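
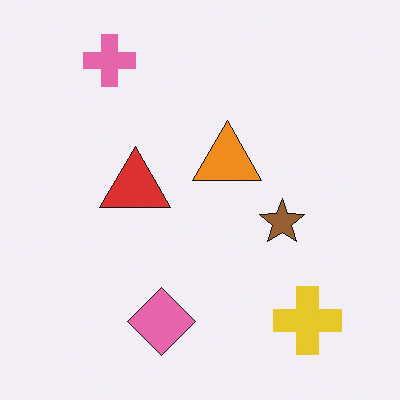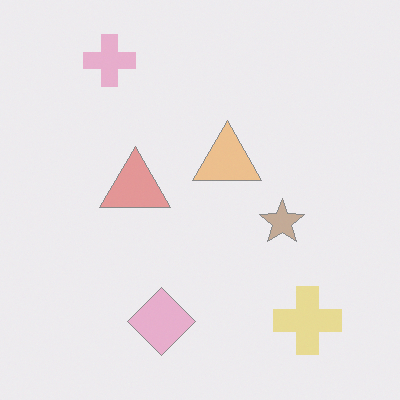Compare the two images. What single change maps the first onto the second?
The second image is the first given much lower contrast.

Tones are pushed toward mid-grey across the whole image — a global contrast change.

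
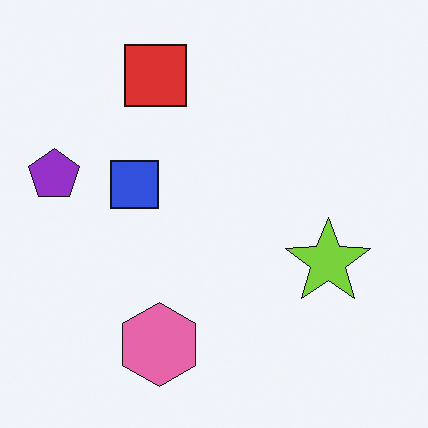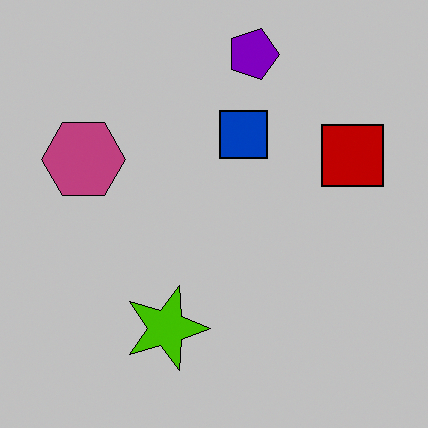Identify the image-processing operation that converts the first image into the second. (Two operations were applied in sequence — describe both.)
This is the original image aggressively posterized, then rotated 90° clockwise.

Each flat color has snapped to a coarser quantized level — most visibly, the near-white background has dropped to a flat grey. The purple pentagon sits in the left of the first image and the top of the second — consistent with a whole-image 90° clockwise rotation.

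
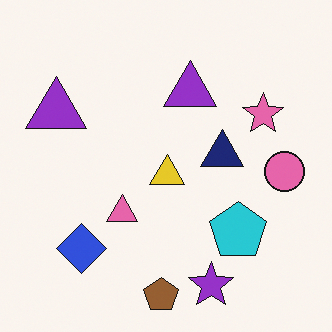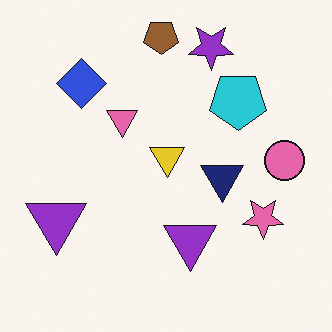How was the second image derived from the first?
The image was flipped vertically (top ↔ bottom).

The brown pentagon is in the bottom of the first image and the top of the second — shapes on opposite sides of the horizontal midline have swapped in a mirror flip.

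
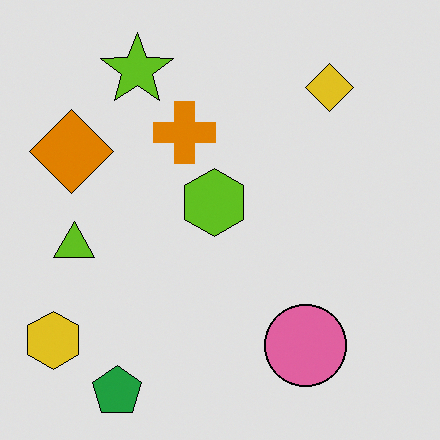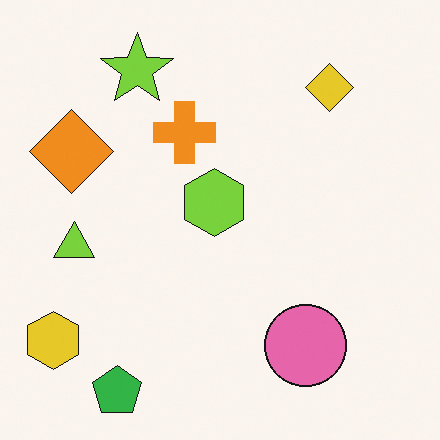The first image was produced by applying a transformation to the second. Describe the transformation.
The transformation is: posterized to a reduced palette.

Each flat color has snapped to a coarser quantized level — most visibly, the near-white background has dropped to a flat grey.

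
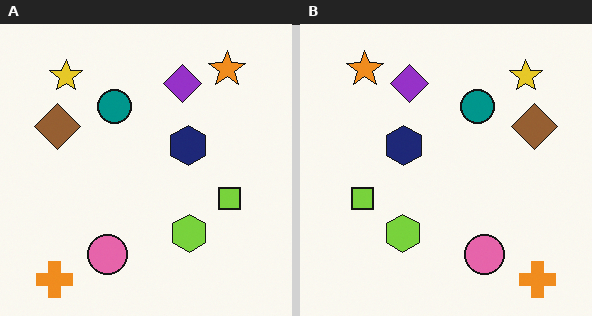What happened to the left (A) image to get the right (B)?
It was flipped horizontally (left ↔ right).

The orange cross is in the bottom-left of the left (A) image and the bottom-right of the right (B) — shapes on opposite sides of the vertical midline have swapped in a mirror flip.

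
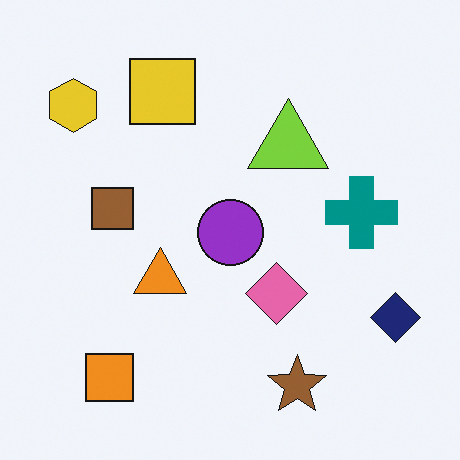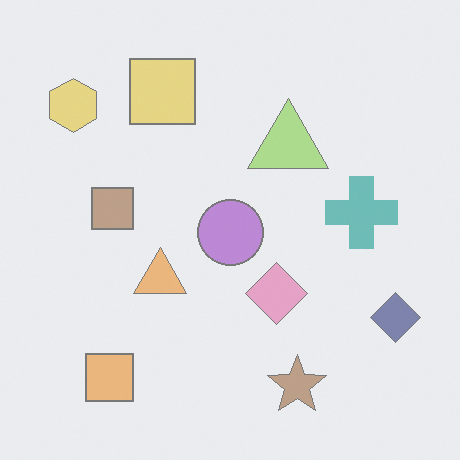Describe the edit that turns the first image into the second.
The transformation is: washed out (contrast reduced).

Tones are pushed toward mid-grey across the whole image — a global contrast change.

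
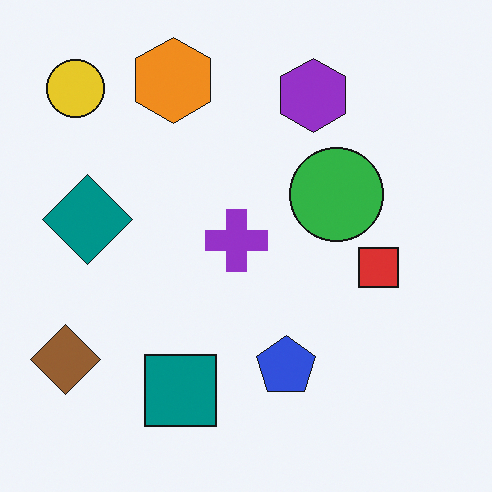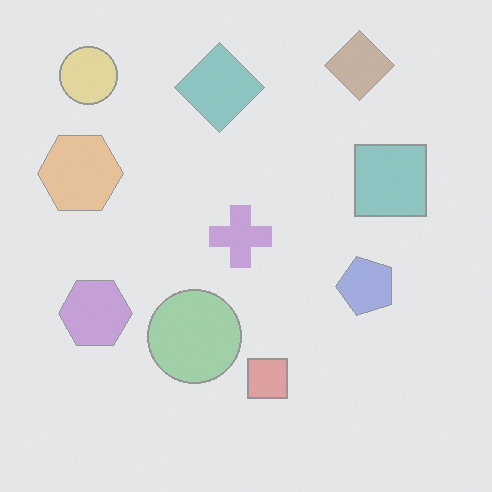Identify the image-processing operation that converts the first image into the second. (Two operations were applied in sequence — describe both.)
The transformation is: washed out (contrast reduced), then transposed (reflected across the top-left ↔ bottom-right diagonal).

Tones are pushed toward mid-grey across the whole image — a global contrast change. Shapes have swapped their row and column positions — what was in the top-right is now in the bottom-left — a diagonal reflection.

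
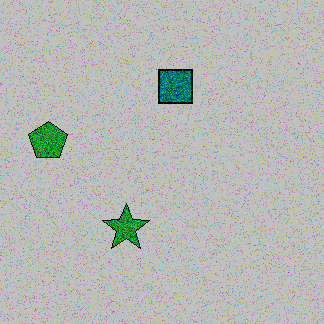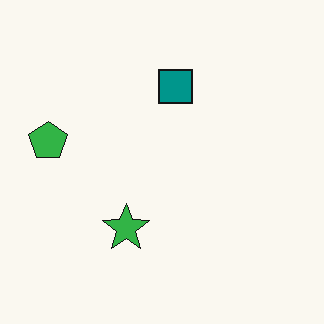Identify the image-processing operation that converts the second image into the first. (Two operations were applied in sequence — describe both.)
The first image is the second degraded with heavy additive noise, then aggressively posterized.

Random speckle covers the whole image, including the flat background. Each flat color has snapped to a coarser quantized level — most visibly, the near-white background has dropped to a flat grey.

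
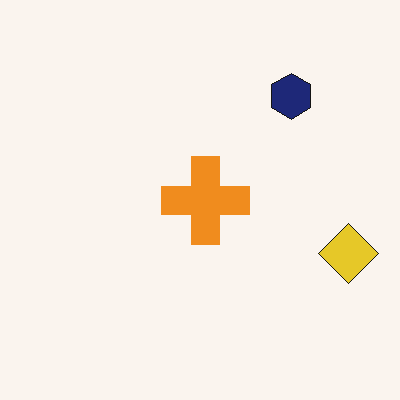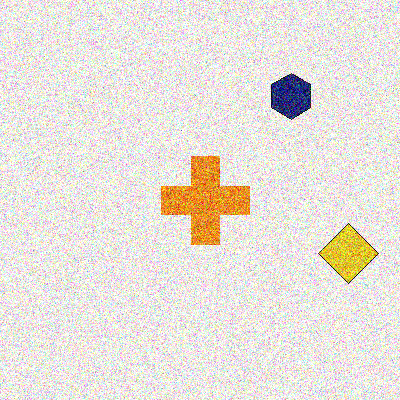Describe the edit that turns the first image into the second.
Degraded with a thick layer of grain.

Random speckle covers the whole image, including the flat background.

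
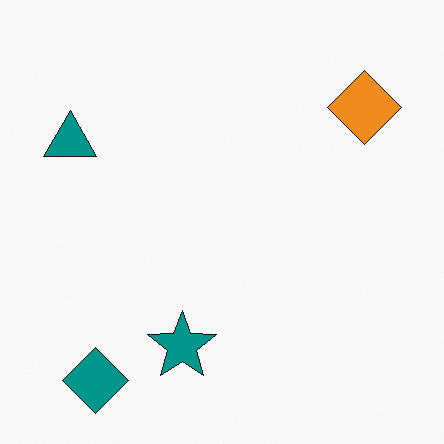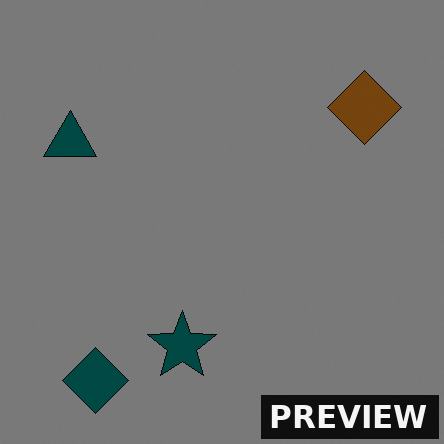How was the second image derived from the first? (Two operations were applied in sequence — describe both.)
Substantially darkened, then watermarked with the text "PREVIEW" in the lower-right corner.

Every pixel — background and shapes alike — is uniformly darkened. A dark label reading "PREVIEW" appears in the lower-right corner.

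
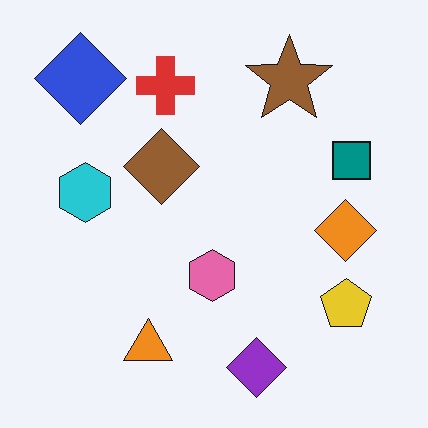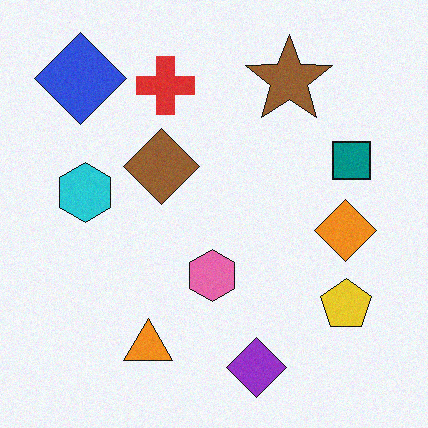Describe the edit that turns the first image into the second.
The transformation is: degraded with a light layer of grain.

Random speckle covers the whole image, including the flat background.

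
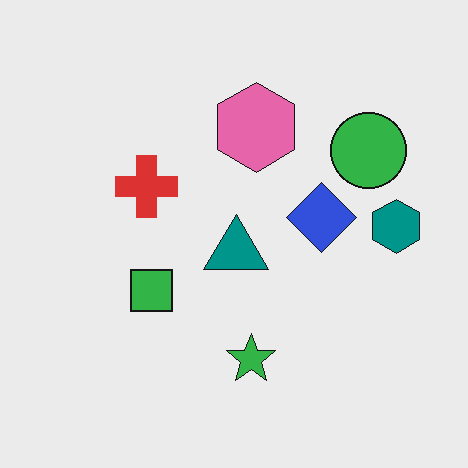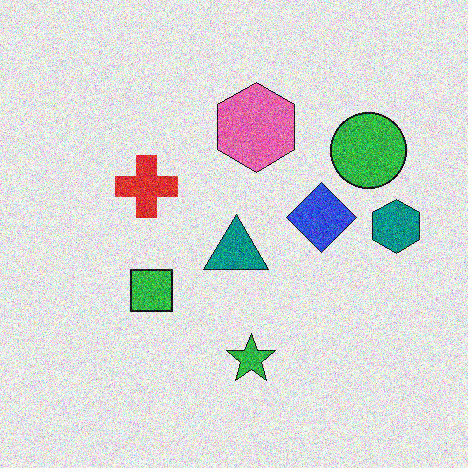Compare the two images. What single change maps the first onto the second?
Degraded with strong gaussian noise.

Random speckle covers the whole image, including the flat background.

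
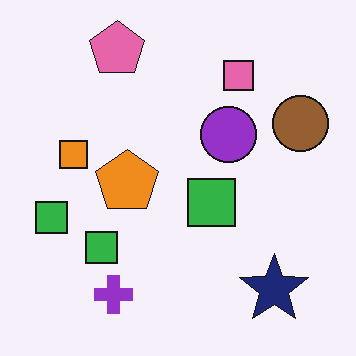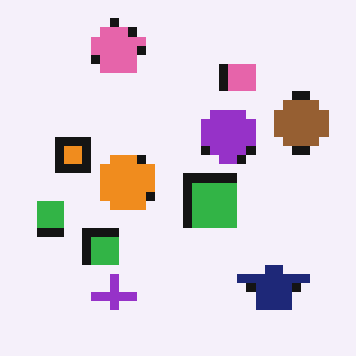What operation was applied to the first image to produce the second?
Coarsely pixelated.

Shapes are reduced to large square blocks; fine edges and outlines are lost — a downscale-then-upscale (mosaic) effect.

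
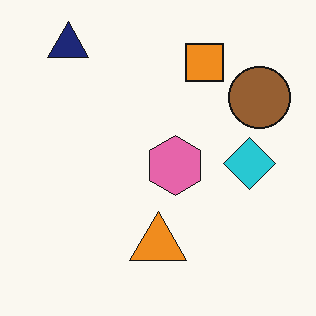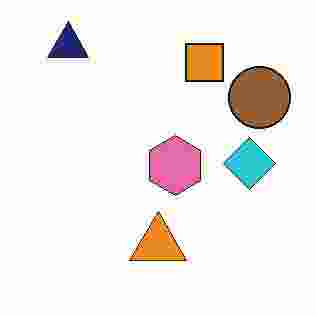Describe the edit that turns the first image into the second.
The image was degraded with heavy JPEG compression.

Blocky 8×8 compression artifacts appear around shape edges and the flat background shows ringing — characteristic JPEG degradation.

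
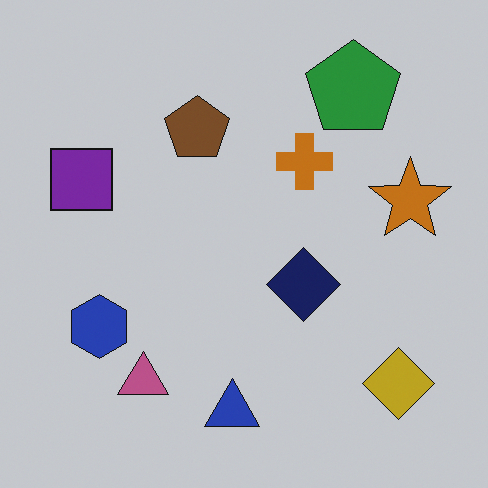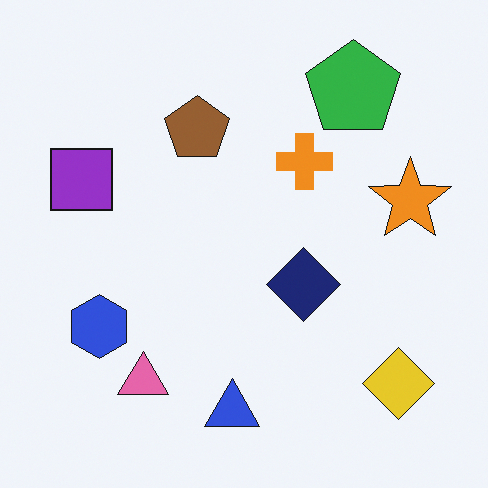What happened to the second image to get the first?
This is the original image slightly darkened.

Every pixel — background and shapes alike — is uniformly darkened.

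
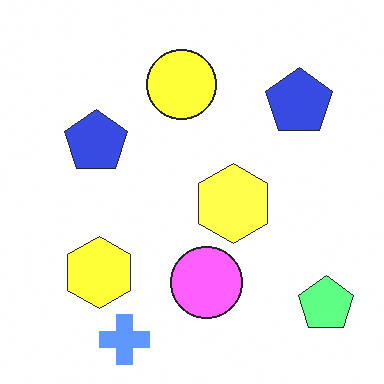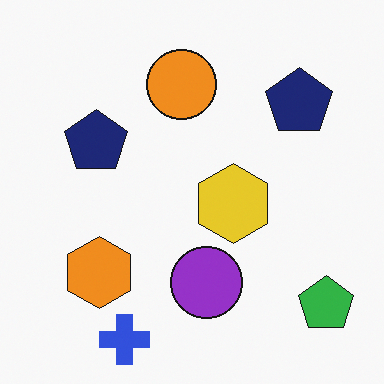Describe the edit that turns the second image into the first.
The first image is the second noticeably brightened.

Every pixel — background and shapes alike — is uniformly brightened.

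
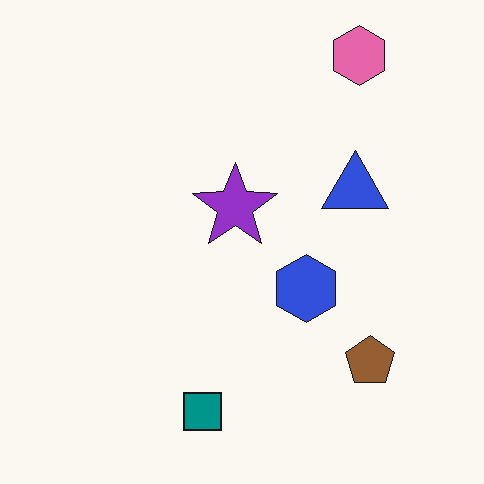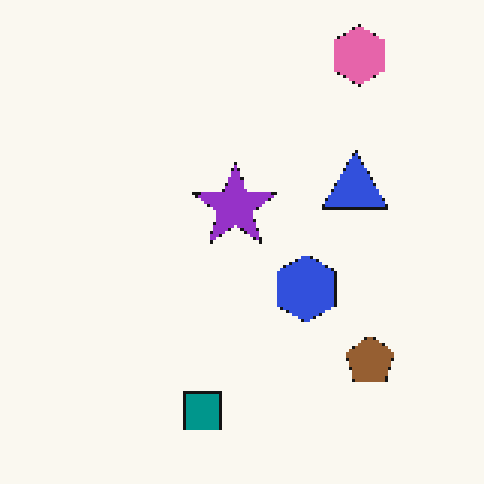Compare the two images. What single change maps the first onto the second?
It was mildly pixelated.

Shapes are reduced to large square blocks; fine edges and outlines are lost — a downscale-then-upscale (mosaic) effect.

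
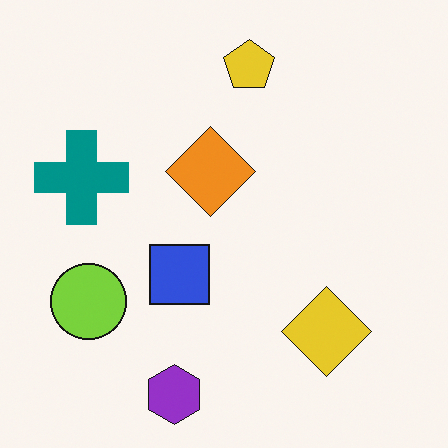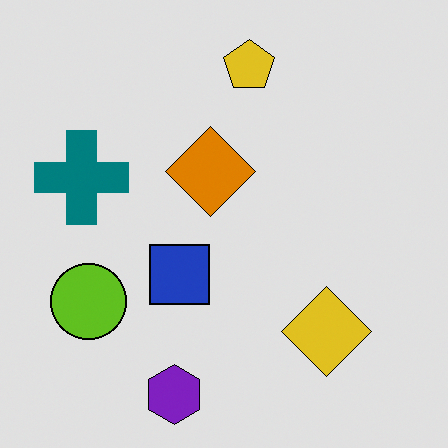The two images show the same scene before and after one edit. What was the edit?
Moderately posterized.

Each flat color has snapped to a coarser quantized level — most visibly, the near-white background has dropped to a flat grey.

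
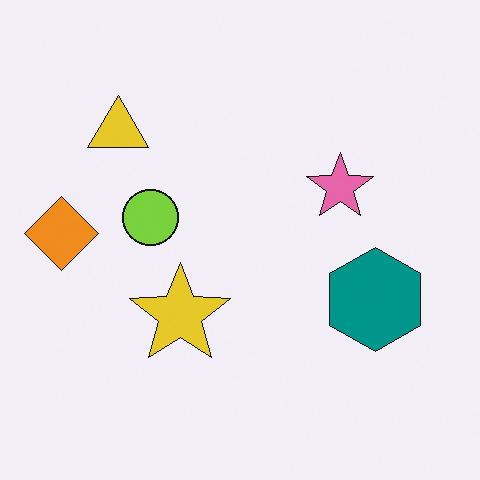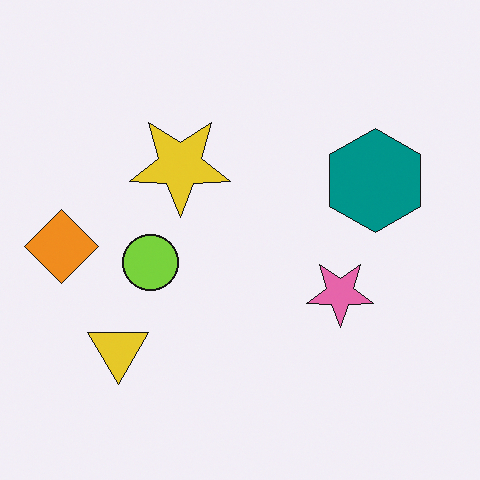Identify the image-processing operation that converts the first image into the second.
The second image is the first flipped vertically (top ↔ bottom).

The yellow triangle is in the top-left of the first image and the bottom-left of the second — shapes on opposite sides of the horizontal midline have swapped in a mirror flip.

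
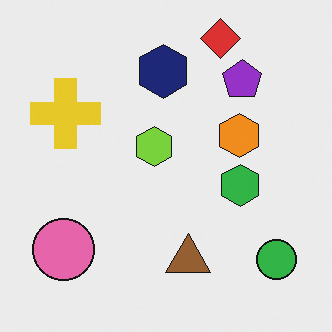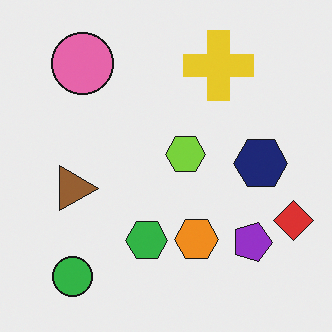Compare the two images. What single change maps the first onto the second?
The second image is the first rotated 90° clockwise.

The green circle sits in the bottom-right of the first image and the bottom-left of the second — consistent with a whole-image 90° clockwise rotation.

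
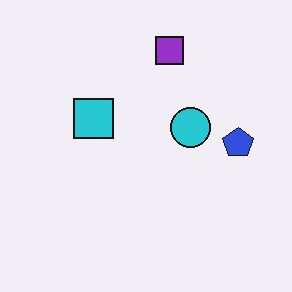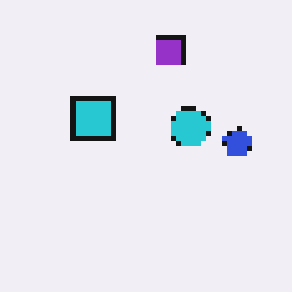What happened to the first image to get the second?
The transformation is: lightly pixelated (a mild mosaic effect).

Shapes are reduced to large square blocks; fine edges and outlines are lost — a downscale-then-upscale (mosaic) effect.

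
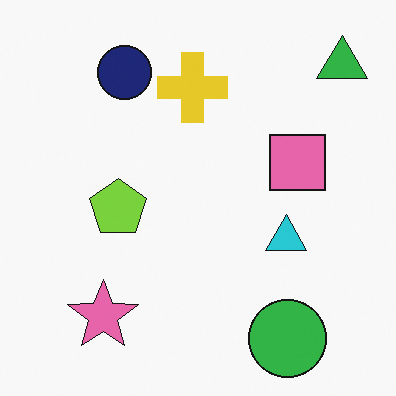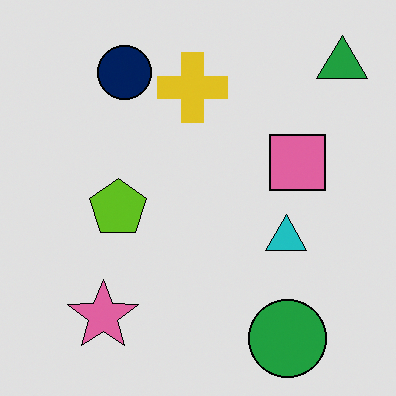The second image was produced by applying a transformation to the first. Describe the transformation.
The second image is the first posterized to a reduced palette.

Each flat color has snapped to a coarser quantized level — most visibly, the near-white background has dropped to a flat grey.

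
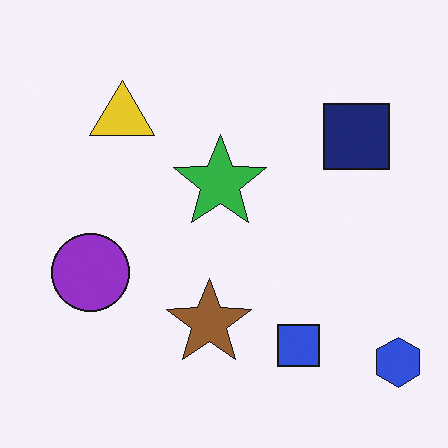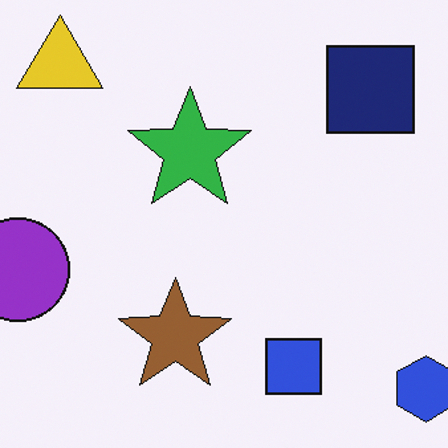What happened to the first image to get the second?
The second image is the first cropped to a modestly smaller region and rescaled.

The visible shapes are larger and the field of view is narrower; shapes near the original edges may be partly or wholly outside the frame — a crop-and-rescale.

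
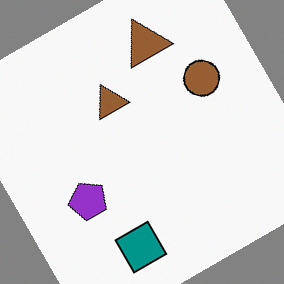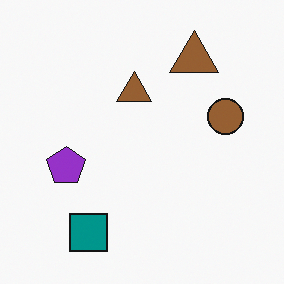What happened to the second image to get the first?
It was rotated counter-clockwise by a moderate amount.

Every shape is tilted by the same angle and the image corners show triangular fill wedges — a whole-image rotation by a non-right angle.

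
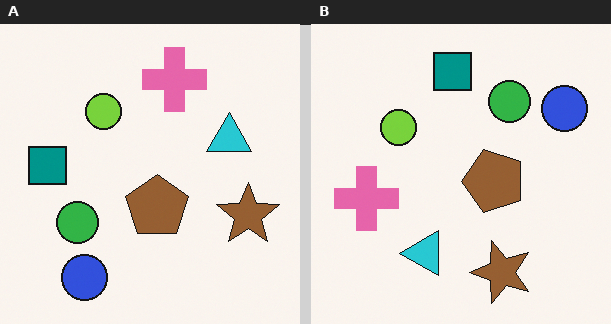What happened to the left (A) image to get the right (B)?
The transformation is: transposed (reflected across the top-left ↔ bottom-right diagonal).

Shapes have swapped their row and column positions — what was in the top-right is now in the bottom-left — a diagonal reflection.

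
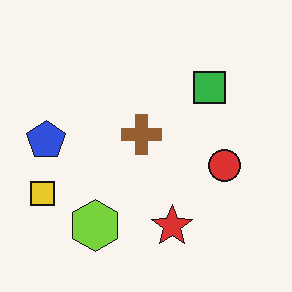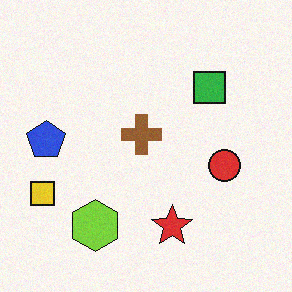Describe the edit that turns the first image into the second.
The second image is the first degraded with a light layer of grain.

Random speckle covers the whole image, including the flat background.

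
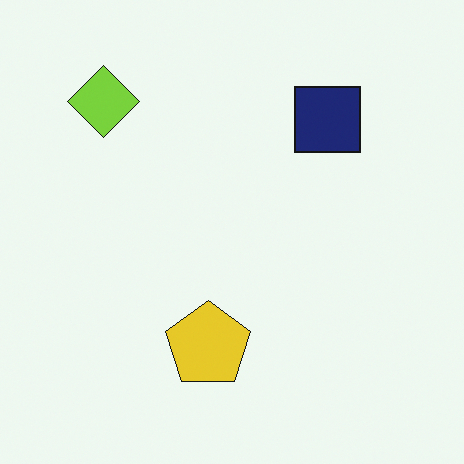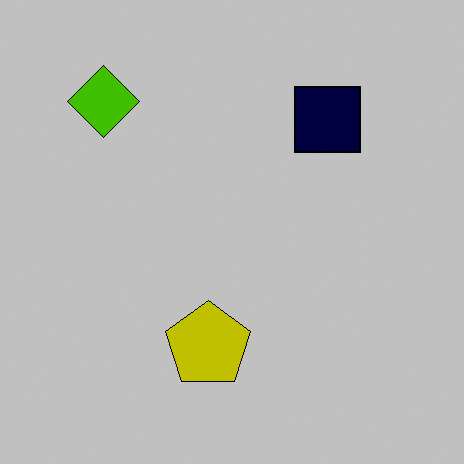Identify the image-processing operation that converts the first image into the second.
This is the original image heavily posterized to just a handful of flat colors.

Each flat color has snapped to a coarser quantized level — most visibly, the near-white background has dropped to a flat grey.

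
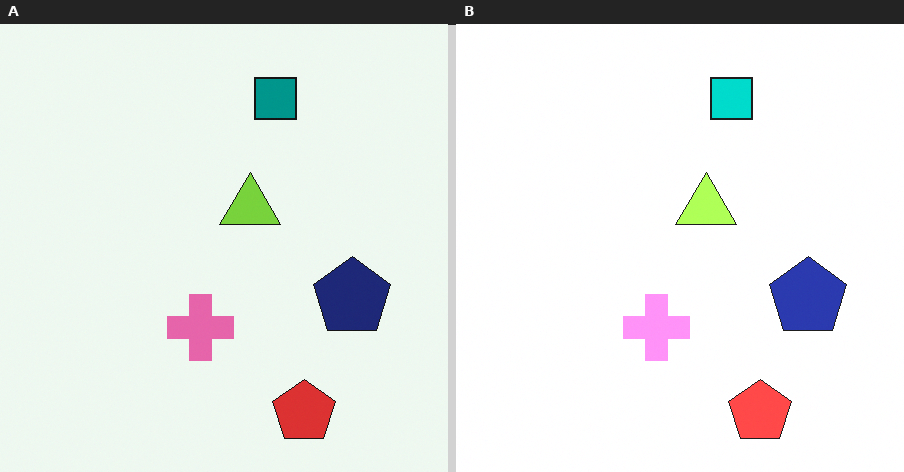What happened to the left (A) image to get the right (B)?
The transformation is: brightened a lot.

Every pixel — background and shapes alike — is uniformly brightened.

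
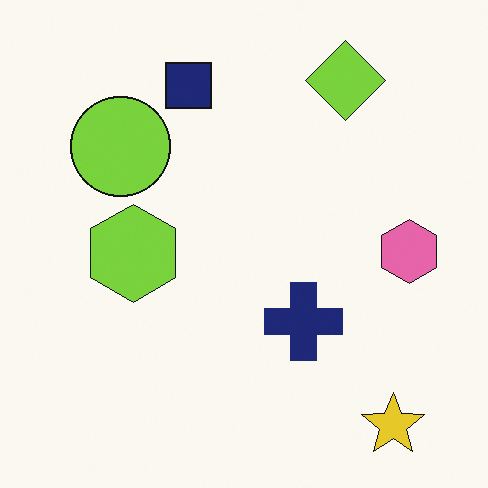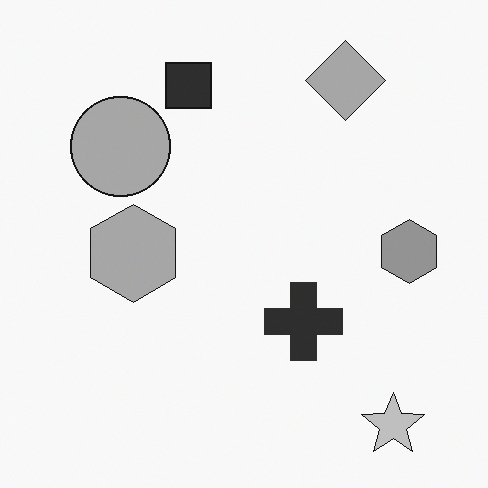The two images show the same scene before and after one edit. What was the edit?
Converted to grayscale.

All color is removed — every shape is now a shade of grey.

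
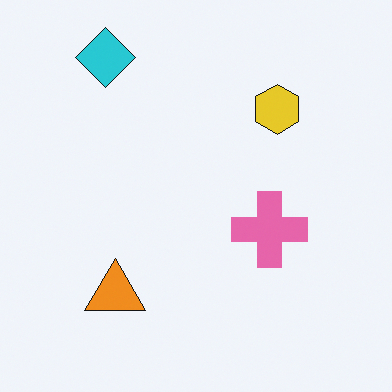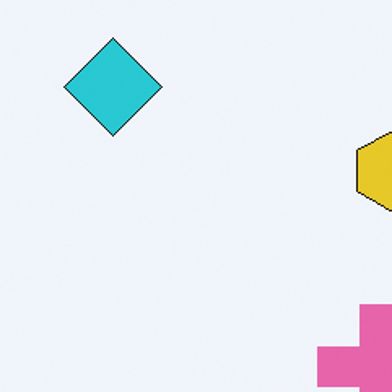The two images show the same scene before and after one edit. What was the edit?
Cropped tightly and scaled back up.

The visible shapes are larger and the field of view is narrower; shapes near the original edges may be partly or wholly outside the frame — a crop-and-rescale.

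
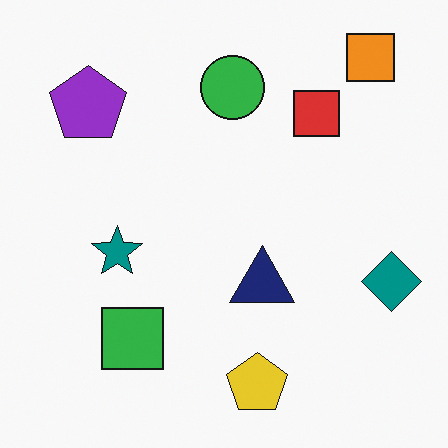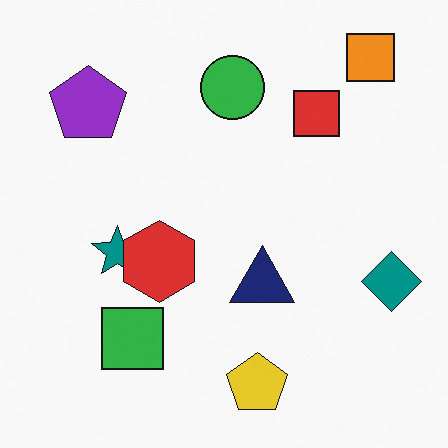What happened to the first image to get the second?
It was overlaid with an additional red hexagon.

A red hexagon appears in the second image that is absent from the first.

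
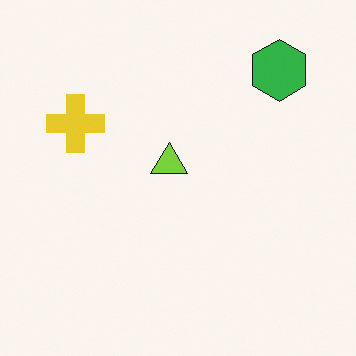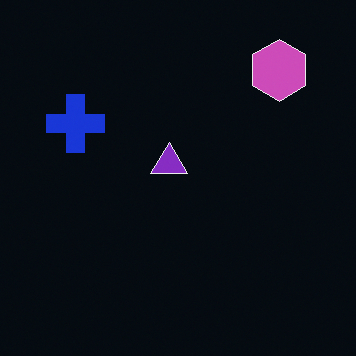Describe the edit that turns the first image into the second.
The second image is the first color-inverted (negative).

The light background has become dark and every shape's color is its complement — a photographic negative.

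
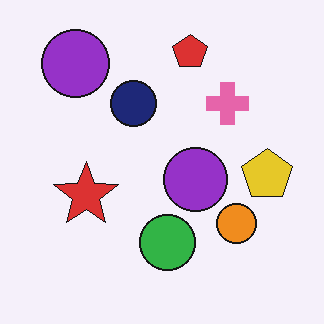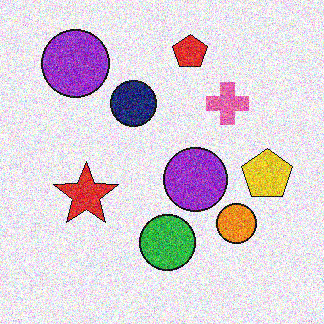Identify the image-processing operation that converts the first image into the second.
The image was degraded with heavy additive noise.

Random speckle covers the whole image, including the flat background.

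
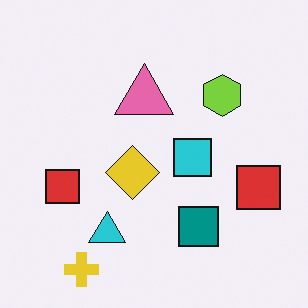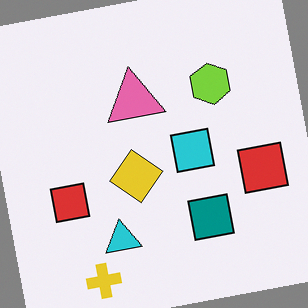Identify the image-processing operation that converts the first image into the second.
Rotated counter-clockwise by a slight angle.

Every shape is tilted by the same angle and the image corners show triangular fill wedges — a whole-image rotation by a non-right angle.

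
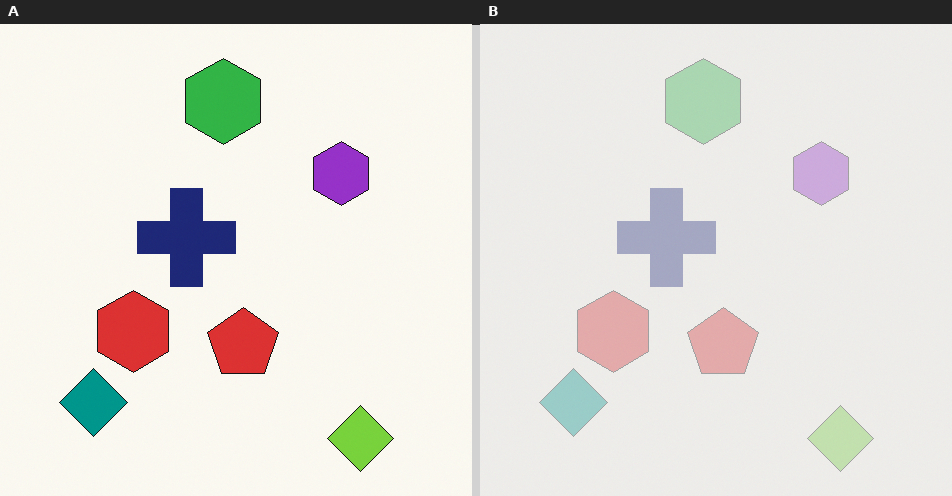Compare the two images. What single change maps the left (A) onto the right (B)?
Given much lower contrast.

Tones are pushed toward mid-grey across the whole image — a global contrast change.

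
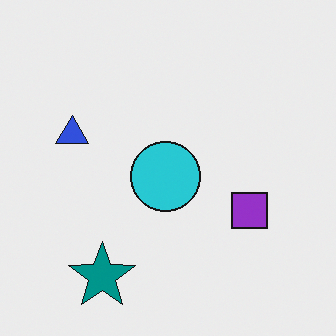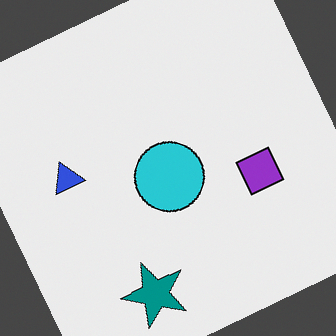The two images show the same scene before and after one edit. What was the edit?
Rotated counter-clockwise by a moderate amount.

Every shape is tilted by the same angle and the image corners show triangular fill wedges — a whole-image rotation by a non-right angle.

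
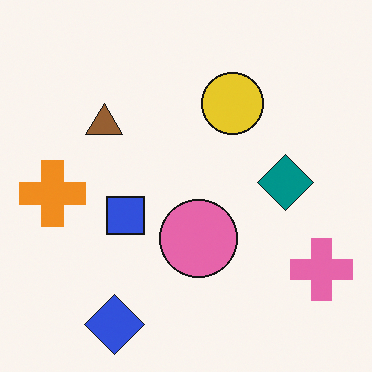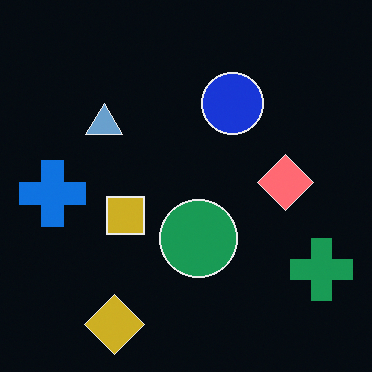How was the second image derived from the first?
The transformation is: color-inverted (negative).

The light background has become dark and every shape's color is its complement — a photographic negative.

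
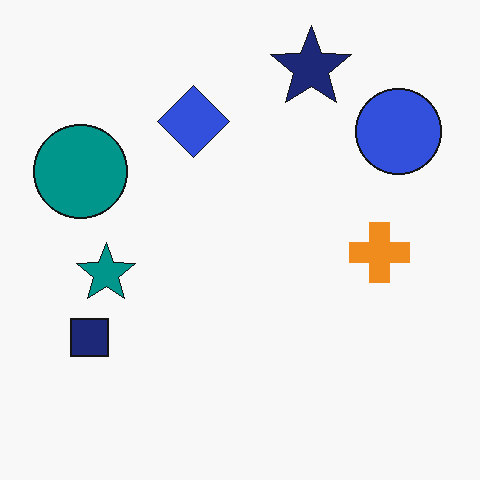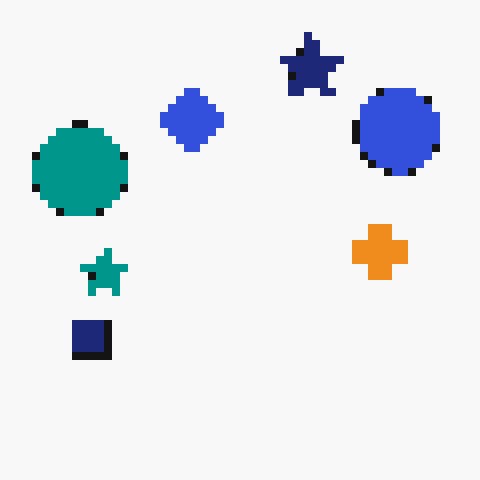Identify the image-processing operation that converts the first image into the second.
The image was pixelated into visible square blocks.

Shapes are reduced to large square blocks; fine edges and outlines are lost — a downscale-then-upscale (mosaic) effect.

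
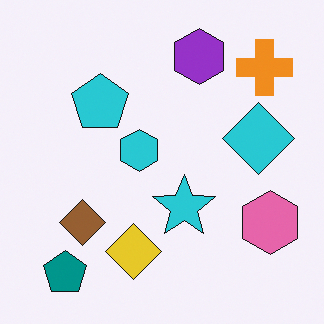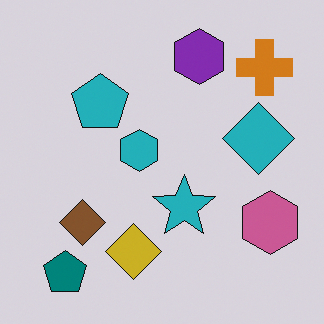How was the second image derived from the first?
The second image is the first darkened a little.

Every pixel — background and shapes alike — is uniformly darkened.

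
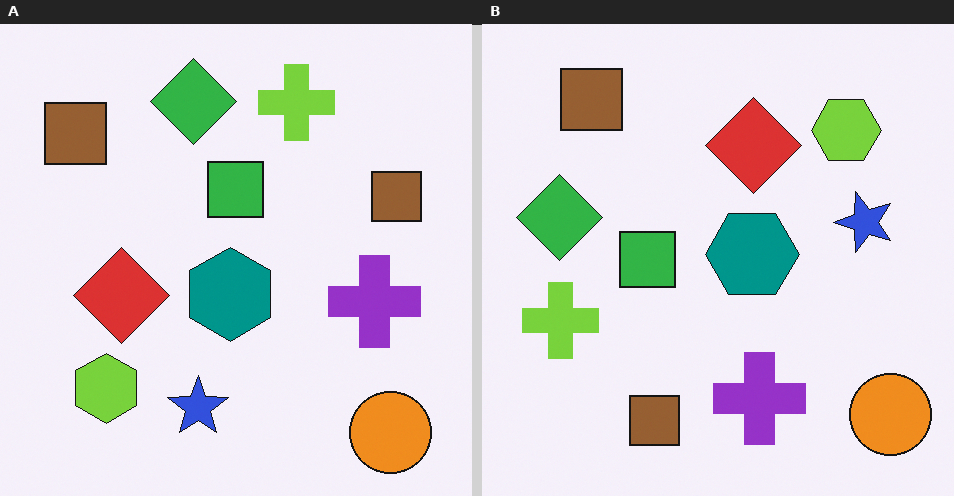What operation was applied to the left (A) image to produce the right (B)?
This is the original image transposed (reflected across the top-left ↔ bottom-right diagonal).

Shapes have swapped their row and column positions — what was in the top-right is now in the bottom-left — a diagonal reflection.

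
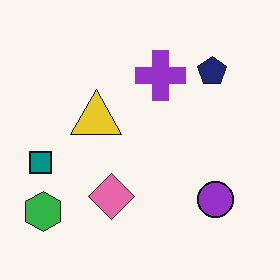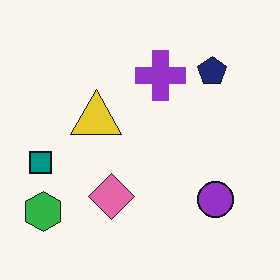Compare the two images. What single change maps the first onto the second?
This is the original image given moderate JPEG compression.

Blocky 8×8 compression artifacts appear around shape edges and the flat background shows ringing — characteristic JPEG degradation.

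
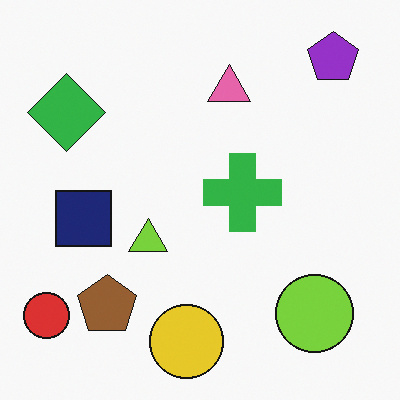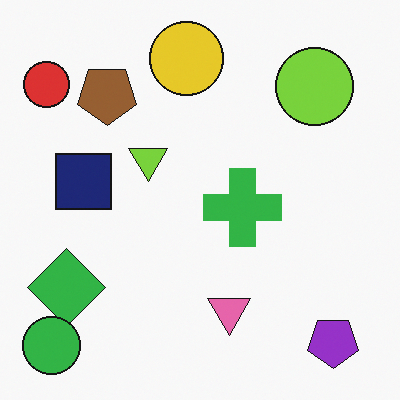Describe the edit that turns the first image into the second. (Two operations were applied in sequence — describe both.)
The second image is the first flipped vertically (top ↔ bottom), then overlaid with an additional green circle.

The purple pentagon is in the top-right of the first image and the bottom-right of the second — shapes on opposite sides of the horizontal midline have swapped in a mirror flip. A green circle appears in the second image that is absent from the first.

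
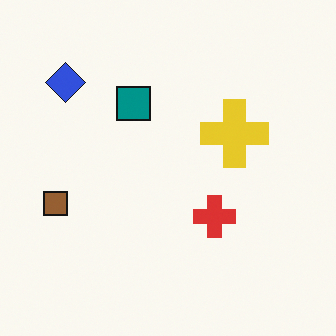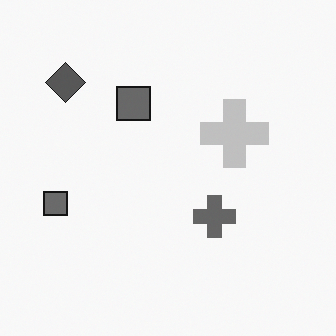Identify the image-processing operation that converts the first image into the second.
Converted to grayscale.

All color is removed — every shape is now a shade of grey.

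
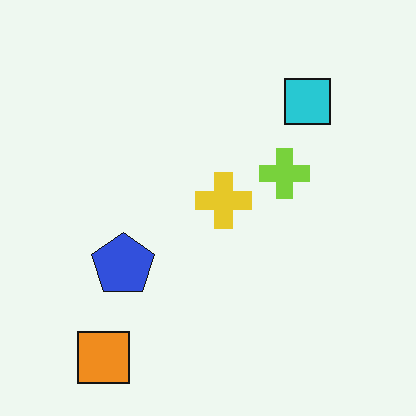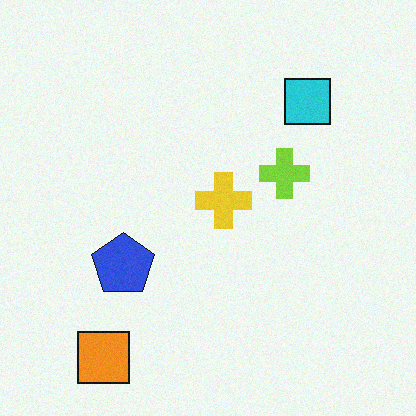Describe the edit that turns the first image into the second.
This is the original image degraded with light additive noise.

Random speckle covers the whole image, including the flat background.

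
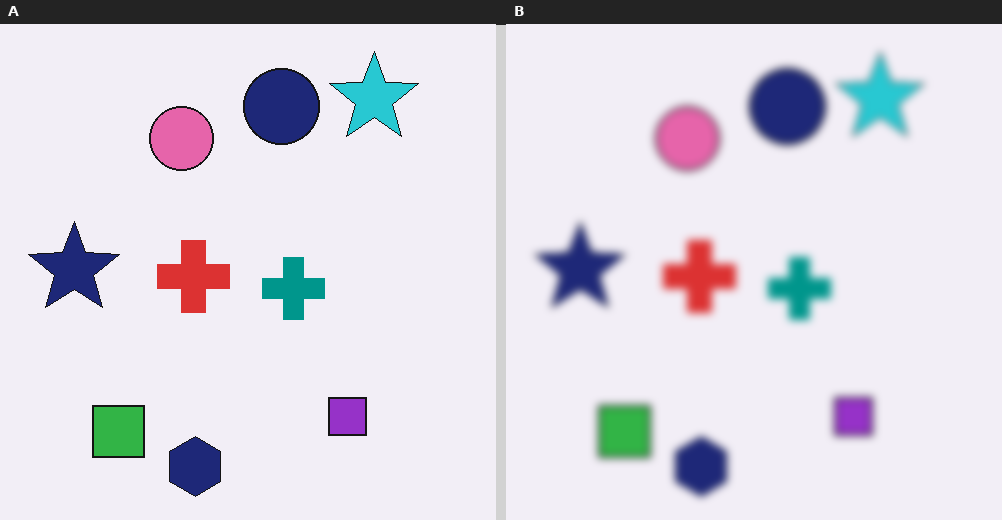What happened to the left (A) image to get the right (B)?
The right (B) image is the left (A) noticeably gaussian-blurred.

Shape edges and outlines are uniformly softened across the whole image.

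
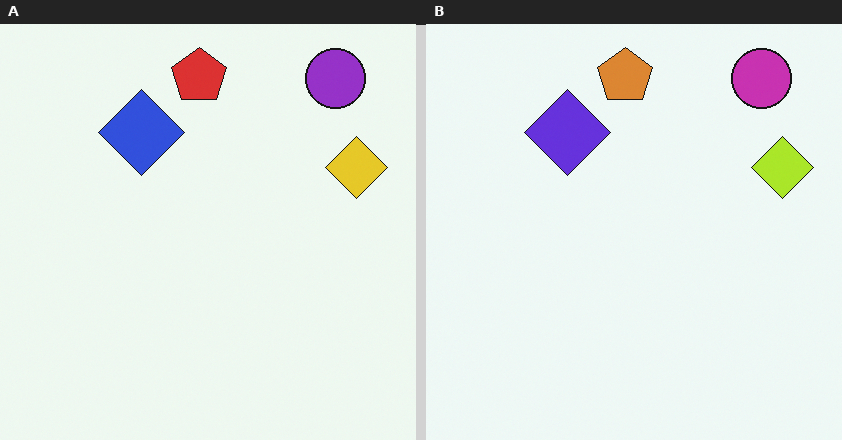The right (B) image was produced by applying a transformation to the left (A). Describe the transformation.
The right (B) image is the left (A) hue-shifted by a small amount.

Every shape's color has rotated by the same amount around the hue wheel — a uniform hue shift.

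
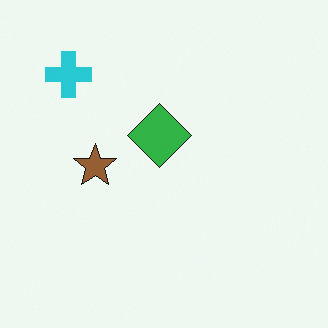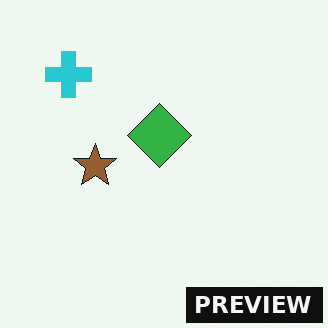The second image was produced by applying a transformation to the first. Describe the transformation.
The image was watermarked with the text "PREVIEW" in the lower-right corner.

A dark label reading "PREVIEW" appears in the lower-right corner.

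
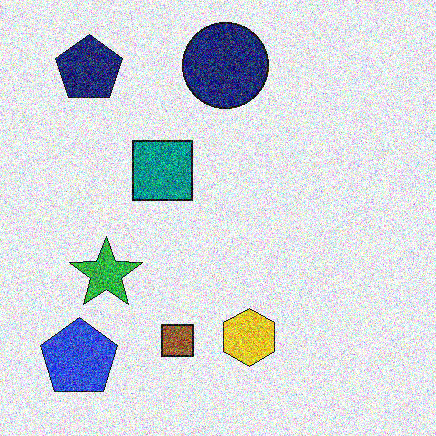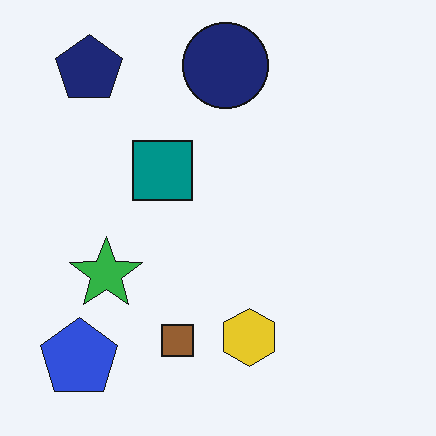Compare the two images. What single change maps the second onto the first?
Degraded with a thick layer of grain.

Random speckle covers the whole image, including the flat background.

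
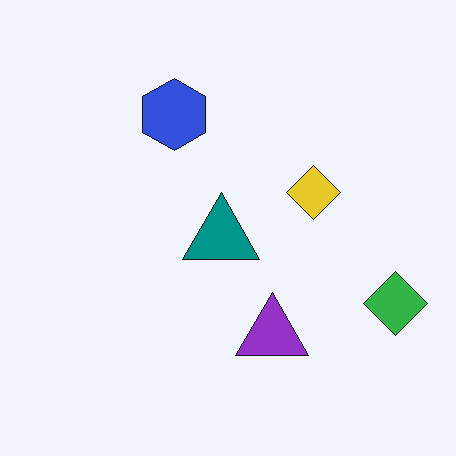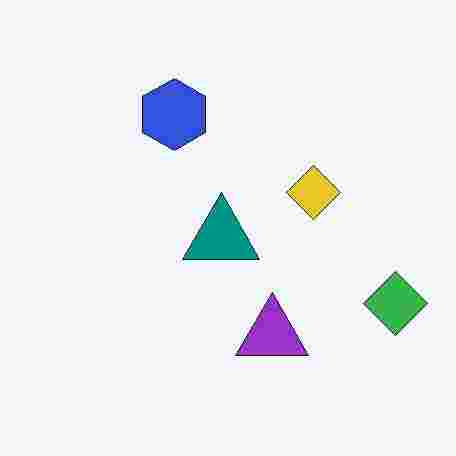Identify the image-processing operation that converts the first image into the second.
Degraded with heavy JPEG compression.

Blocky 8×8 compression artifacts appear around shape edges and the flat background shows ringing — characteristic JPEG degradation.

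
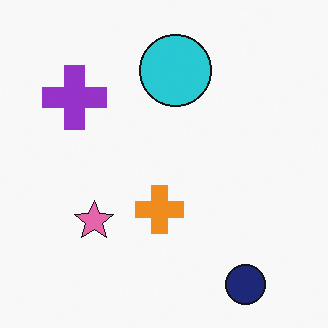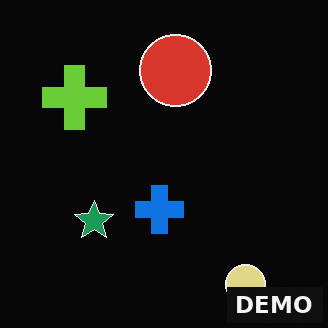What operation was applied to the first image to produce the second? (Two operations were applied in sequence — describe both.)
It was color-inverted (negative), then watermarked with the text "DEMO" in the lower-right corner.

The light background has become dark and every shape's color is its complement — a photographic negative. A dark label reading "DEMO" appears in the lower-right corner.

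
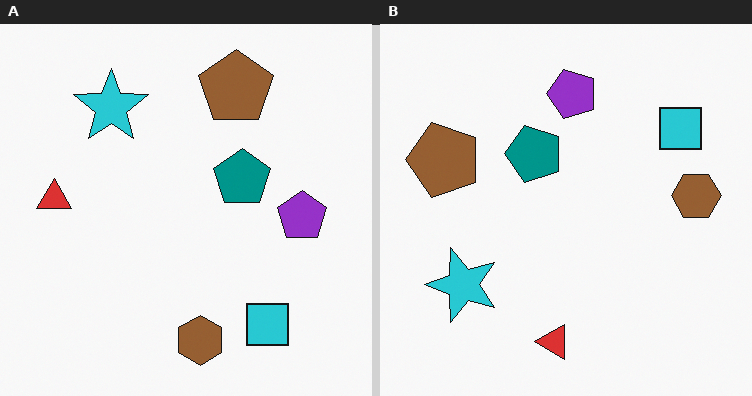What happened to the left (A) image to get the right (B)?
The right (B) image is the left (A) rotated 90° counter-clockwise.

The cyan square sits in the bottom-right of the left (A) image and the top-right of the right (B) — consistent with a whole-image 90° counter-clockwise rotation.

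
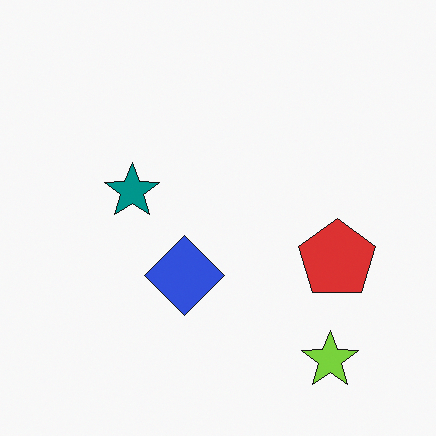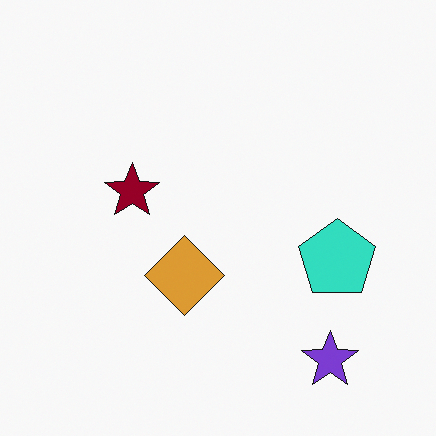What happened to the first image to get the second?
Hue-shifted through roughly half the color wheel.

Every shape's color has rotated by the same amount around the hue wheel — a uniform hue shift.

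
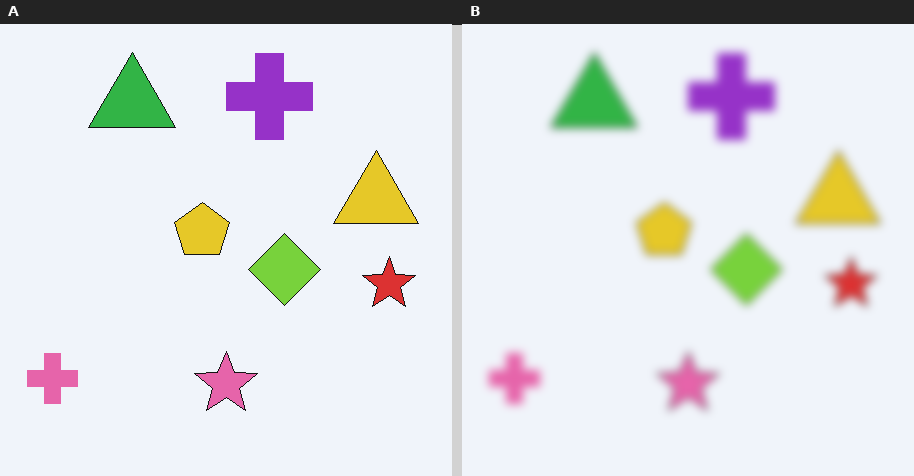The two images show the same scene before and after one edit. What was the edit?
Moderately blurred.

Shape edges and outlines are uniformly softened across the whole image.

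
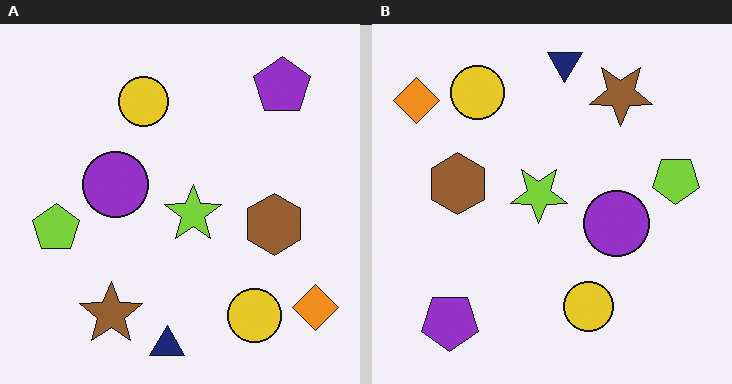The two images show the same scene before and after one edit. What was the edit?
The transformation is: rotated 180°.

The orange diamond sits in the bottom-right of the left (A) image and the top-left of the right (B) — consistent with a whole-image 180° rotation.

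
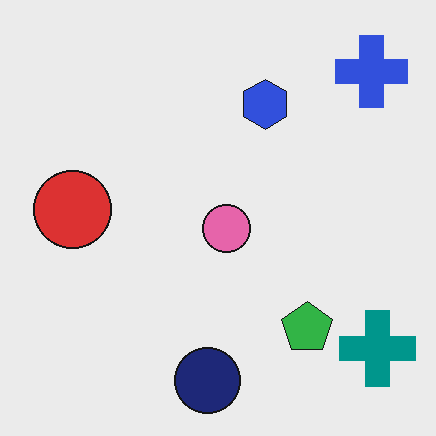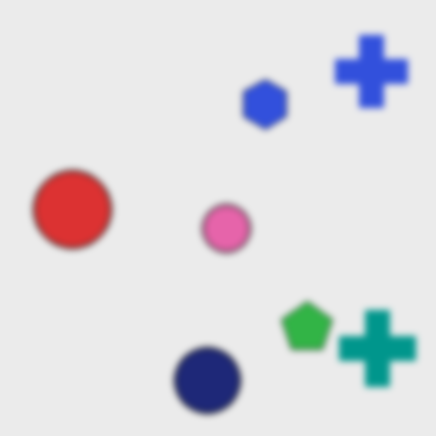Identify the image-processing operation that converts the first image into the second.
It was noticeably gaussian-blurred.

Shape edges and outlines are uniformly softened across the whole image.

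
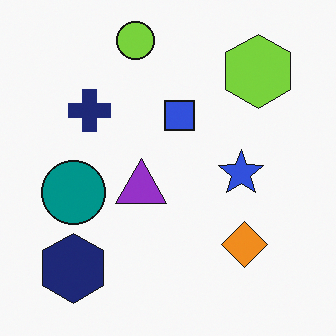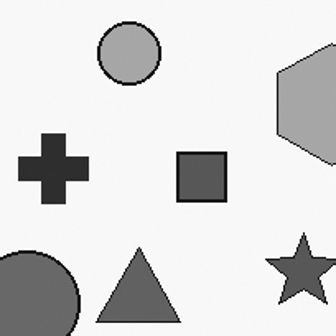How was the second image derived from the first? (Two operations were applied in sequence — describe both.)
Cropped to a noticeably smaller region and rescaled, then converted to grayscale.

The visible shapes are larger and the field of view is narrower; shapes near the original edges may be partly or wholly outside the frame — a crop-and-rescale. All color is removed — every shape is now a shade of grey.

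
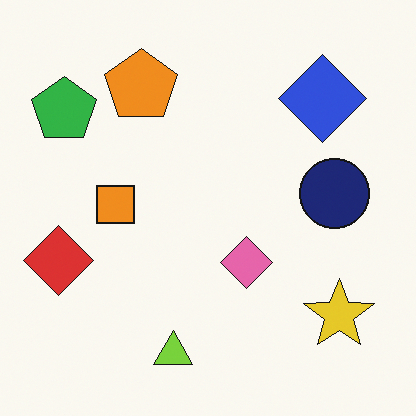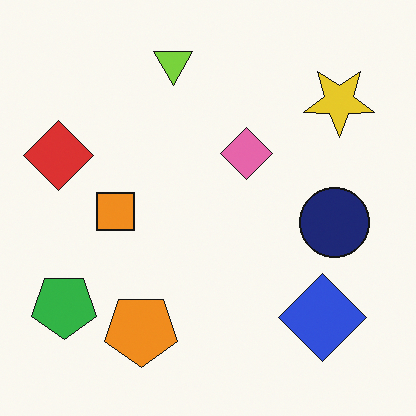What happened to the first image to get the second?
It was flipped vertically (top ↔ bottom).

The lime triangle is in the bottom of the first image and the top of the second — shapes on opposite sides of the horizontal midline have swapped in a mirror flip.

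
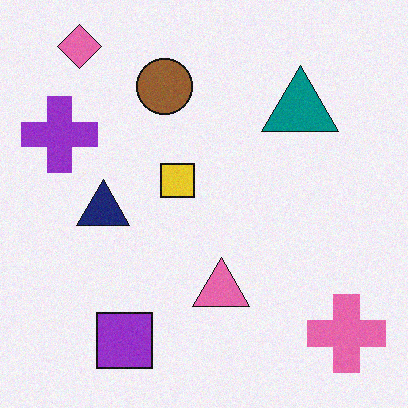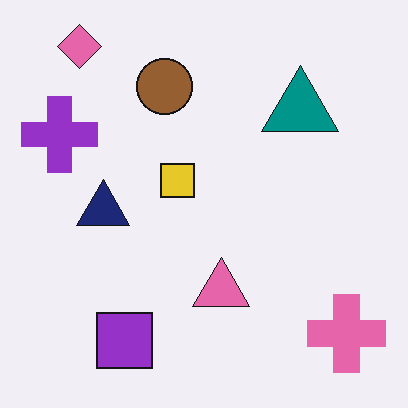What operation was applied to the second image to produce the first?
This is the original image degraded with light additive noise.

Random speckle covers the whole image, including the flat background.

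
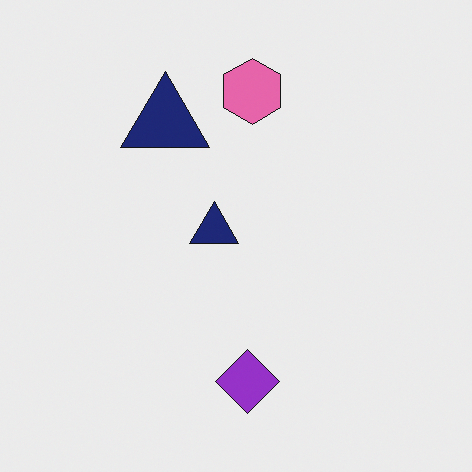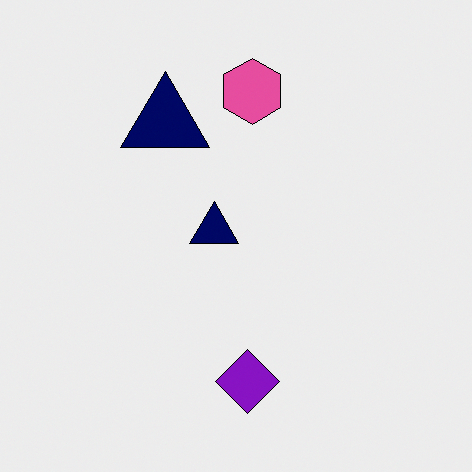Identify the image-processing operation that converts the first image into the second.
The second image is the first given slightly increased contrast.

Tones are pushed away from mid-grey across the whole image — a global contrast change.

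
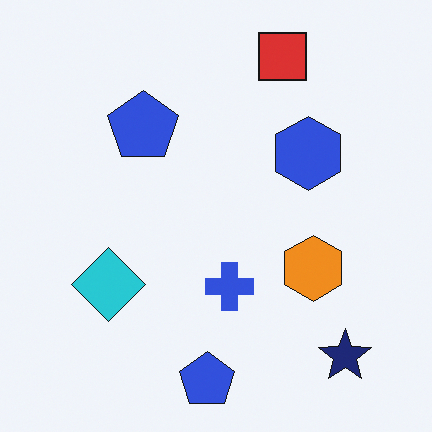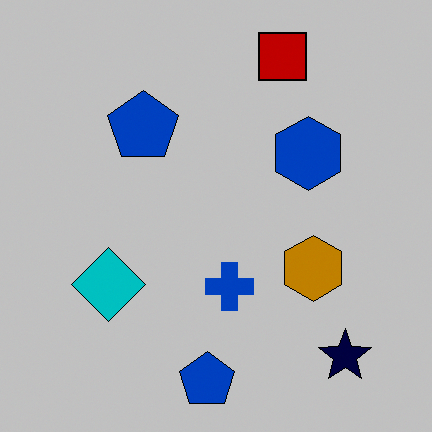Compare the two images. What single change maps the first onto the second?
This is the original image heavily posterized to just a handful of flat colors.

Each flat color has snapped to a coarser quantized level — most visibly, the near-white background has dropped to a flat grey.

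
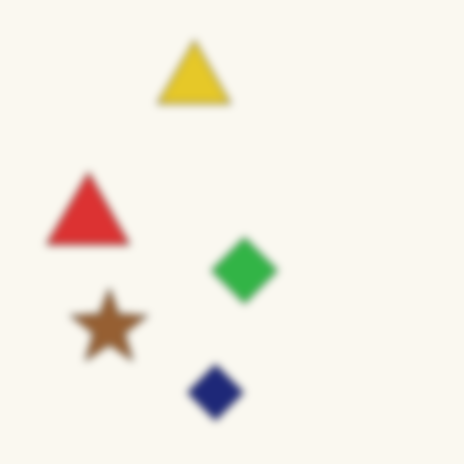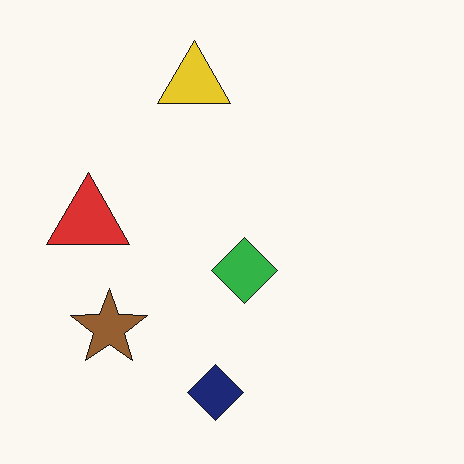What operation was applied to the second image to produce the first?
The first image is the second noticeably gaussian-blurred.

Shape edges and outlines are uniformly softened across the whole image.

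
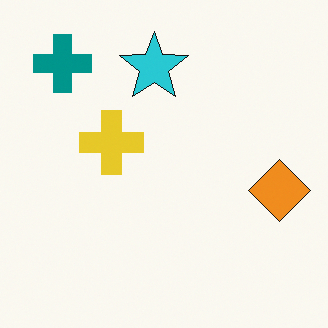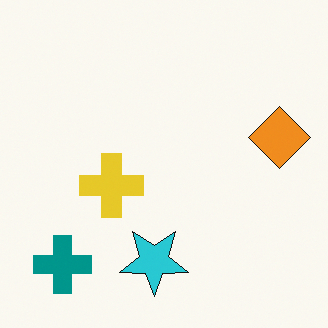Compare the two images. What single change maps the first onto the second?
Flipped vertically (top ↔ bottom).

The teal cross is in the top-left of the first image and the bottom-left of the second — shapes on opposite sides of the horizontal midline have swapped in a mirror flip.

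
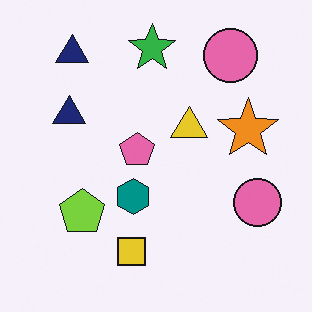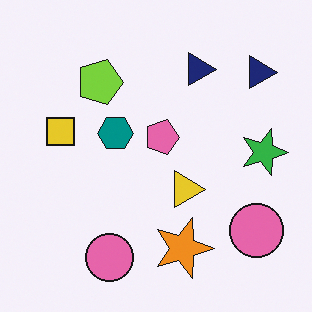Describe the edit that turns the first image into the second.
It was rotated 90° clockwise.

The green star sits in the top of the first image and the right of the second — consistent with a whole-image 90° clockwise rotation.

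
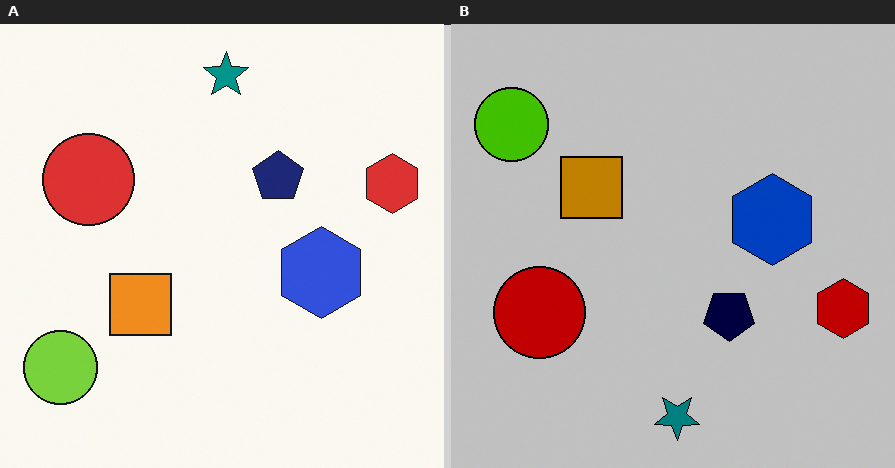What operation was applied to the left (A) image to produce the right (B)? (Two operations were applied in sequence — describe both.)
The transformation is: heavily posterized to just a handful of flat colors, then flipped vertically (top ↔ bottom).

Each flat color has snapped to a coarser quantized level — most visibly, the near-white background has dropped to a flat grey. The teal star is in the top of the left (A) image and the bottom of the right (B) — shapes on opposite sides of the horizontal midline have swapped in a mirror flip.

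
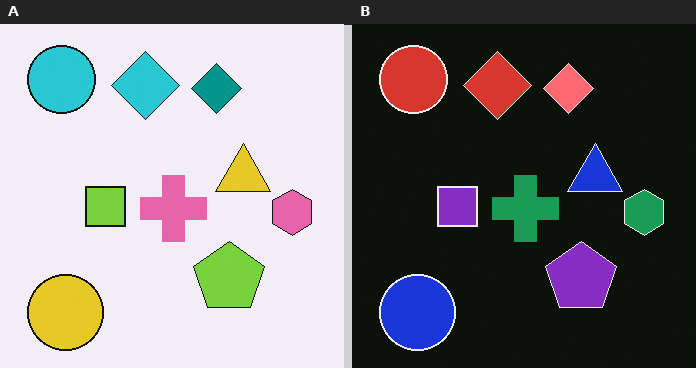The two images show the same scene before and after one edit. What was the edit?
This is the original image color-inverted (negative).

The light background has become dark and every shape's color is its complement — a photographic negative.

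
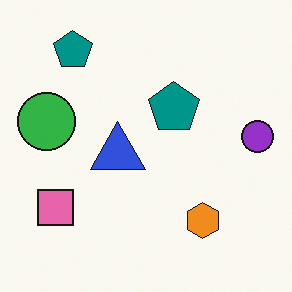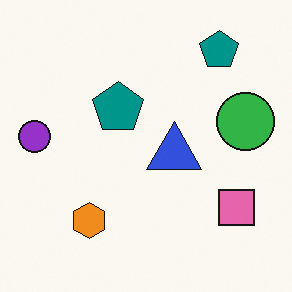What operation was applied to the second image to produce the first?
Flipped horizontally (left ↔ right).

The purple circle is in the left of the second image and the right of the first — shapes on opposite sides of the vertical midline have swapped in a mirror flip.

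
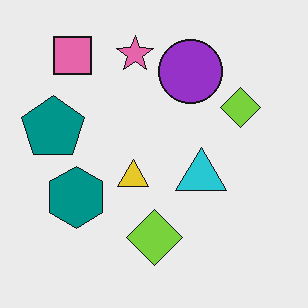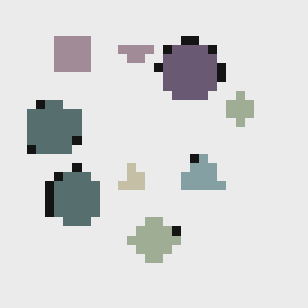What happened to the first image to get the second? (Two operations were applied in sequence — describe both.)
Heavily desaturated, then coarsely pixelated.

All colors are more muted and greyish — a global saturation change. Shapes are reduced to large square blocks; fine edges and outlines are lost — a downscale-then-upscale (mosaic) effect.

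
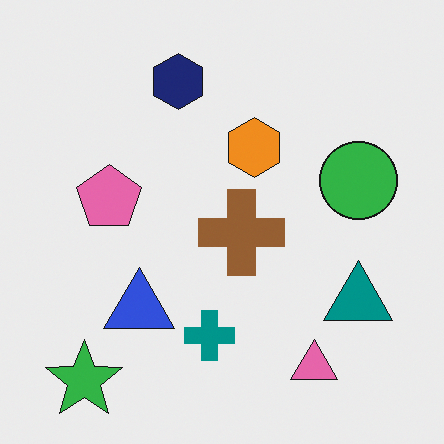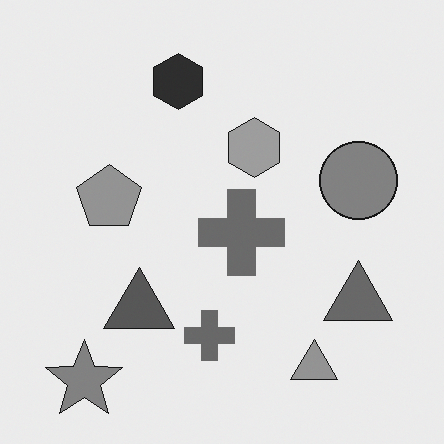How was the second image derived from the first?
This is the original image converted to grayscale.

All color is removed — every shape is now a shade of grey.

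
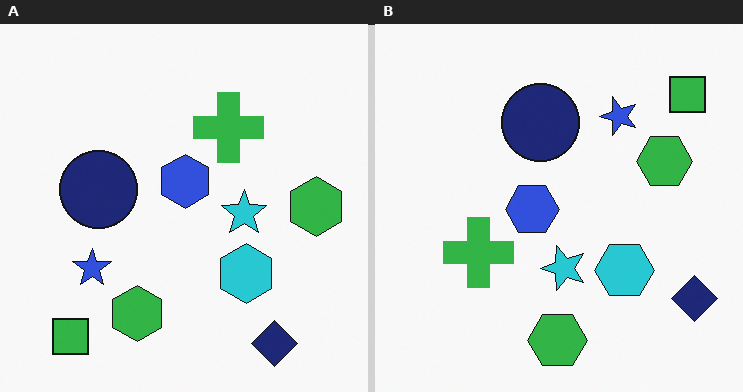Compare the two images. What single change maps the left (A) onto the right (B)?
The transformation is: transposed (reflected across the top-left ↔ bottom-right diagonal).

Shapes have swapped their row and column positions — what was in the top-right is now in the bottom-left — a diagonal reflection.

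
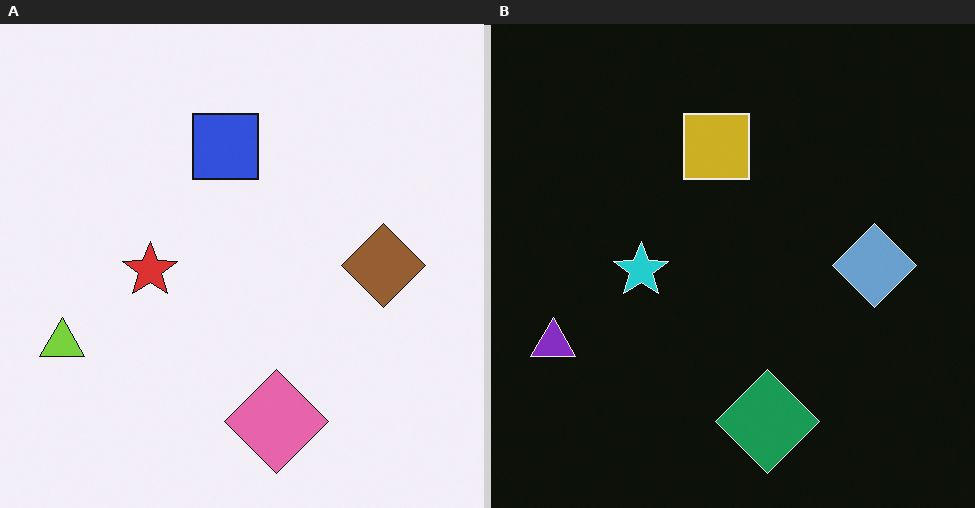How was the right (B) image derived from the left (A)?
The image was color-inverted (negative).

The light background has become dark and every shape's color is its complement — a photographic negative.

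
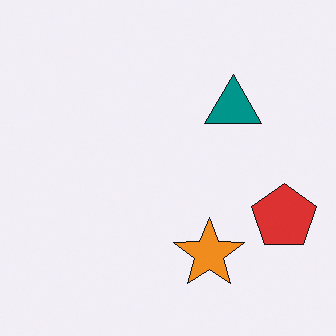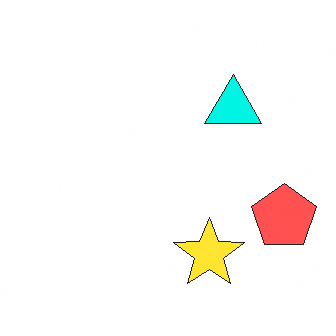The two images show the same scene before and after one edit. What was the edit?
The image was noticeably brightened.

Every pixel — background and shapes alike — is uniformly brightened.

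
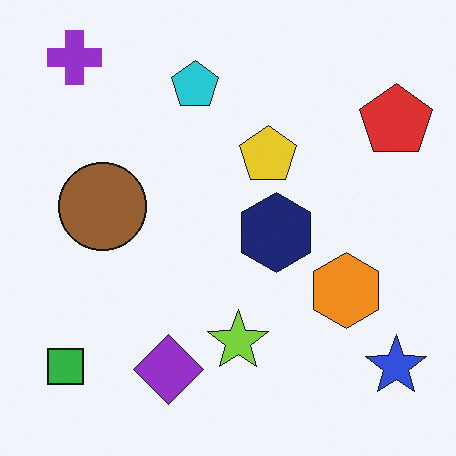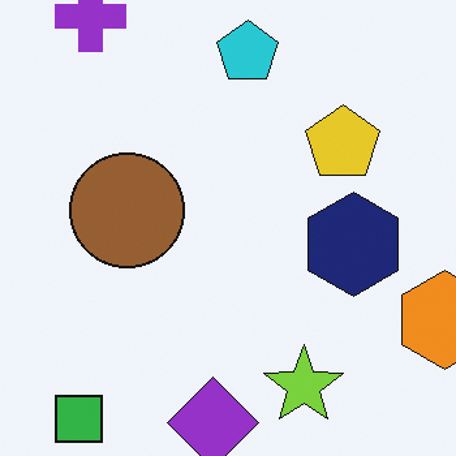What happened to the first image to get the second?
Cropped slightly and scaled back up.

The visible shapes are larger and the field of view is narrower; shapes near the original edges may be partly or wholly outside the frame — a crop-and-rescale.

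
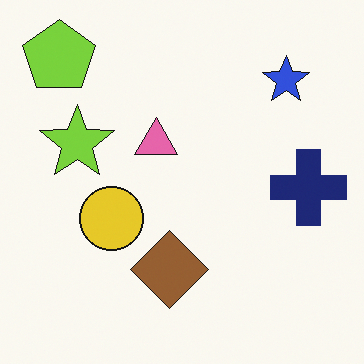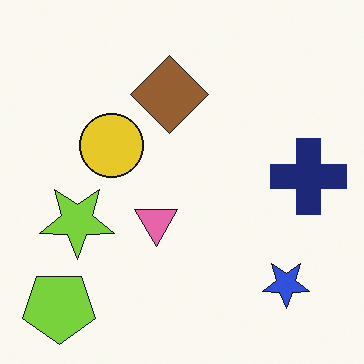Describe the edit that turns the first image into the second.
The transformation is: flipped vertically (top ↔ bottom).

The lime pentagon is in the top-left of the first image and the bottom-left of the second — shapes on opposite sides of the horizontal midline have swapped in a mirror flip.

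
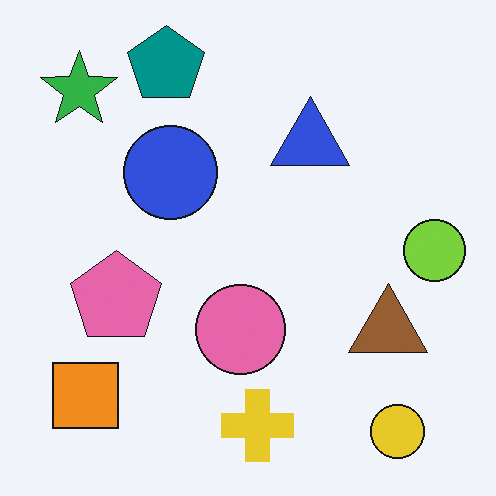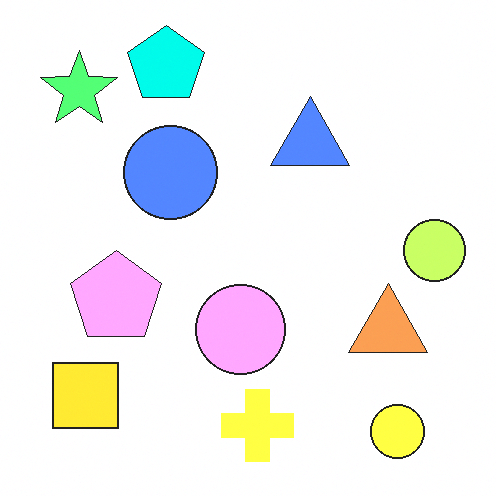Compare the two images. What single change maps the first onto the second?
The transformation is: brightened a lot.

Every pixel — background and shapes alike — is uniformly brightened.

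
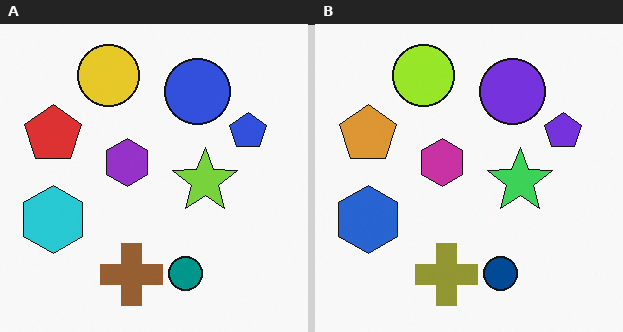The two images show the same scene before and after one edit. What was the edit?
The image was hue-shifted slightly.

Every shape's color has rotated by the same amount around the hue wheel — a uniform hue shift.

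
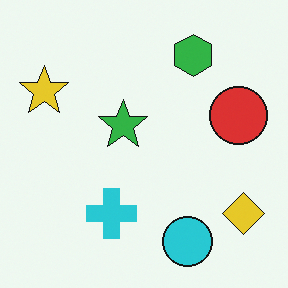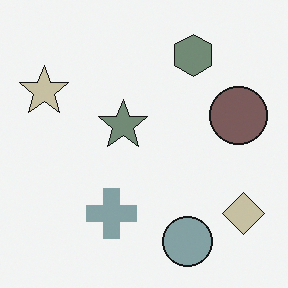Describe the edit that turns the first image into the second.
The image was heavily desaturated.

All colors are more muted and greyish — a global saturation change.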